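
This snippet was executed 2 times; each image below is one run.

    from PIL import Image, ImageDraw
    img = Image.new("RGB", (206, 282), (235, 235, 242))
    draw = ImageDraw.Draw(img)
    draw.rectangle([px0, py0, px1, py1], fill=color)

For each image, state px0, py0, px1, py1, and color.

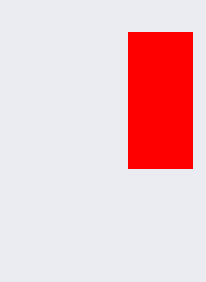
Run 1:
px0 = 128, py0 = 32, px1 = 192, py1 = 168, color = 'red'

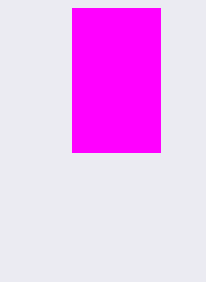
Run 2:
px0 = 72
py0 = 8
px1 = 160
py1 = 152
color = 'magenta'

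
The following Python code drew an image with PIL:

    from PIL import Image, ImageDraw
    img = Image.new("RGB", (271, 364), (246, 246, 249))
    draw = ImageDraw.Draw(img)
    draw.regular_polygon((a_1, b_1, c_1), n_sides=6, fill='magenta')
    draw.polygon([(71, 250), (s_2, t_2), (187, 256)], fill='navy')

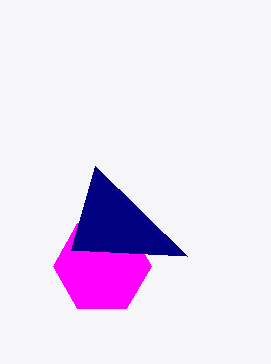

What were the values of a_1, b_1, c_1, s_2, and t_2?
a_1 = 102; b_1 = 266; c_1 = 49; s_2 = 95; t_2 = 166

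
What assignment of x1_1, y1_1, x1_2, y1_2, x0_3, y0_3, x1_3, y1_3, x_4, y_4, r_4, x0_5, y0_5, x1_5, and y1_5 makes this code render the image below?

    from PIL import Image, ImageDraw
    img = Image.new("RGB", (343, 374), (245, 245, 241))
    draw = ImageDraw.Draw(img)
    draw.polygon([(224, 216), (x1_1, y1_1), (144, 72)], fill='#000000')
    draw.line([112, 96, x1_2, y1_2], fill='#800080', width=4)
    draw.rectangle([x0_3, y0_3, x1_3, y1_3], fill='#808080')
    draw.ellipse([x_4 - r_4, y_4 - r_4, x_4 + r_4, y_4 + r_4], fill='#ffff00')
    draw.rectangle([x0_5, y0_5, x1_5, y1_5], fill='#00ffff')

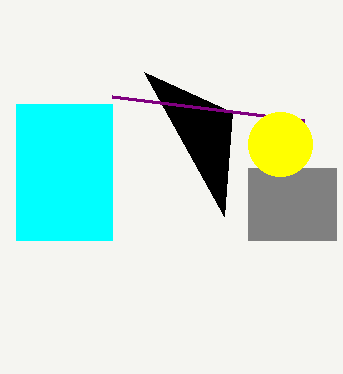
x1_1 = 232, y1_1 = 112, x1_2 = 304, y1_2 = 120, x0_3 = 248, y0_3 = 168, x1_3 = 336, y1_3 = 240, x_4 = 280, y_4 = 144, r_4 = 32, x0_5 = 16, y0_5 = 104, x1_5 = 112, y1_5 = 240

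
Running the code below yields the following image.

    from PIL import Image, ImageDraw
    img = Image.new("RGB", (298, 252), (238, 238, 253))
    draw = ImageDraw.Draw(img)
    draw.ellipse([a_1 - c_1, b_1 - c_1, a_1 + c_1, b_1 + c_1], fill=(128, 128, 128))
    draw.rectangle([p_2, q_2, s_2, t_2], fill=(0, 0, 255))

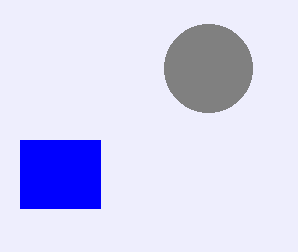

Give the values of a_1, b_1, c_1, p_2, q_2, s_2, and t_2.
a_1 = 208; b_1 = 68; c_1 = 44; p_2 = 20; q_2 = 140; s_2 = 100; t_2 = 208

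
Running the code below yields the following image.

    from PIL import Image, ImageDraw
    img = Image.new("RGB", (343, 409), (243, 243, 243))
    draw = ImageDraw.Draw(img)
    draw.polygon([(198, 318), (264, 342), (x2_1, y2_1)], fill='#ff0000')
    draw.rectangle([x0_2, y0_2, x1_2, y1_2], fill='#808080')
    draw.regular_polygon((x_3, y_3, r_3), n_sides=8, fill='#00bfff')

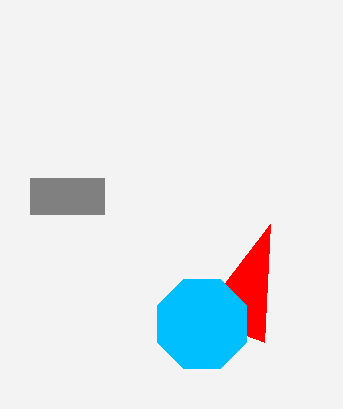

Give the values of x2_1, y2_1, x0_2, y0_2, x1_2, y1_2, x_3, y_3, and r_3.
x2_1 = 270, y2_1 = 224, x0_2 = 30, y0_2 = 178, x1_2 = 104, y1_2 = 214, x_3 = 202, y_3 = 324, r_3 = 48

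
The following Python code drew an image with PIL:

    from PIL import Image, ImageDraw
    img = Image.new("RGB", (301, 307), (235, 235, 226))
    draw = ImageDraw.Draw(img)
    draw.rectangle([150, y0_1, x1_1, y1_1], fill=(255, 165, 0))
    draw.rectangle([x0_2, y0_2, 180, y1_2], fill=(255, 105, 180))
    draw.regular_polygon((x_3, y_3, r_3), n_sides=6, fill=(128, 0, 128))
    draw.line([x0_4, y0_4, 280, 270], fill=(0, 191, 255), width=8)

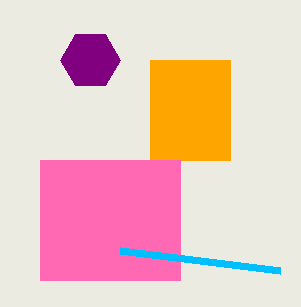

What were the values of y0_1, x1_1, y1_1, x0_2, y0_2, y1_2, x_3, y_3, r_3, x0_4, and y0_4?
y0_1 = 60, x1_1 = 230, y1_1 = 160, x0_2 = 40, y0_2 = 160, y1_2 = 280, x_3 = 90, y_3 = 60, r_3 = 30, x0_4 = 120, y0_4 = 250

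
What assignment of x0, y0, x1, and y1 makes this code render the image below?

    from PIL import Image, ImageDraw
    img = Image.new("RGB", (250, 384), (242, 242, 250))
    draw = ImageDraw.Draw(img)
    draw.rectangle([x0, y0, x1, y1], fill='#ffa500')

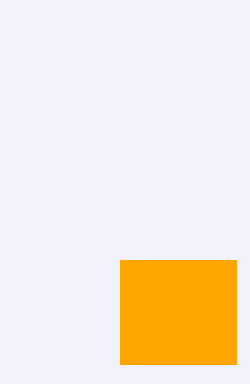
x0 = 120; y0 = 260; x1 = 236; y1 = 364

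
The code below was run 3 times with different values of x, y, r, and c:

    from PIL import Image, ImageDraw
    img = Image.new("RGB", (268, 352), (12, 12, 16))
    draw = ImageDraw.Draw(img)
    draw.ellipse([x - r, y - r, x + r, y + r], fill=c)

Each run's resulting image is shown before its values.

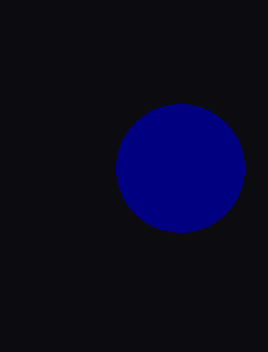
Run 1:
x = 180, y = 168, r = 64, c = 'navy'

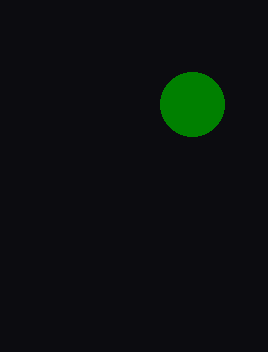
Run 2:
x = 192, y = 104, r = 32, c = 'green'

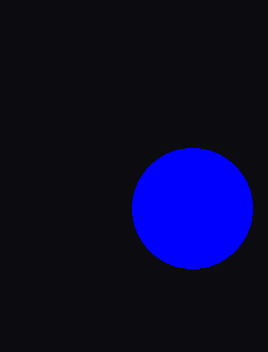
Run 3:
x = 192; y = 208; r = 60; c = 'blue'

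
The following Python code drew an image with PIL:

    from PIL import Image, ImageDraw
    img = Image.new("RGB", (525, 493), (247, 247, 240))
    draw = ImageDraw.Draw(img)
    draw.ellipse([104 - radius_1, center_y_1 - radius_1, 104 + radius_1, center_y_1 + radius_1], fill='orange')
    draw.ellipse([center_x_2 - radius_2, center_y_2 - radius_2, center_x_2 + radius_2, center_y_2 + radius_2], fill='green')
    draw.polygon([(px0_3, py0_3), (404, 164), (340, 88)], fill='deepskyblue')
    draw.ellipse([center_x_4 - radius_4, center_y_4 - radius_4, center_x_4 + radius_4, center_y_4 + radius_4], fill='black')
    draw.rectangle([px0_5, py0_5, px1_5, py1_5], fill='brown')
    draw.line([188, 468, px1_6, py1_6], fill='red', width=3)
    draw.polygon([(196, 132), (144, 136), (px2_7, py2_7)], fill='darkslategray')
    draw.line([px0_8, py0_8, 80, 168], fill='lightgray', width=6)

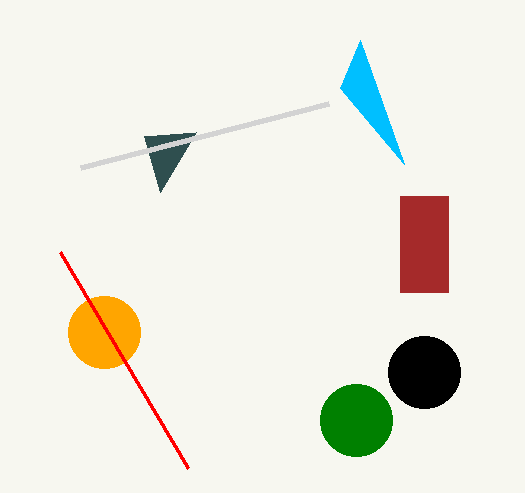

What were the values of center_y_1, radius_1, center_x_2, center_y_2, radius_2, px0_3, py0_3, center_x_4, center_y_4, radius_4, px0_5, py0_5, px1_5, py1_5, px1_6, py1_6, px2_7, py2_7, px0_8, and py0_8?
center_y_1 = 332
radius_1 = 36
center_x_2 = 356
center_y_2 = 420
radius_2 = 36
px0_3 = 360
py0_3 = 40
center_x_4 = 424
center_y_4 = 372
radius_4 = 36
px0_5 = 400
py0_5 = 196
px1_5 = 448
py1_5 = 292
px1_6 = 60
py1_6 = 252
px2_7 = 160
py2_7 = 192
px0_8 = 328
py0_8 = 104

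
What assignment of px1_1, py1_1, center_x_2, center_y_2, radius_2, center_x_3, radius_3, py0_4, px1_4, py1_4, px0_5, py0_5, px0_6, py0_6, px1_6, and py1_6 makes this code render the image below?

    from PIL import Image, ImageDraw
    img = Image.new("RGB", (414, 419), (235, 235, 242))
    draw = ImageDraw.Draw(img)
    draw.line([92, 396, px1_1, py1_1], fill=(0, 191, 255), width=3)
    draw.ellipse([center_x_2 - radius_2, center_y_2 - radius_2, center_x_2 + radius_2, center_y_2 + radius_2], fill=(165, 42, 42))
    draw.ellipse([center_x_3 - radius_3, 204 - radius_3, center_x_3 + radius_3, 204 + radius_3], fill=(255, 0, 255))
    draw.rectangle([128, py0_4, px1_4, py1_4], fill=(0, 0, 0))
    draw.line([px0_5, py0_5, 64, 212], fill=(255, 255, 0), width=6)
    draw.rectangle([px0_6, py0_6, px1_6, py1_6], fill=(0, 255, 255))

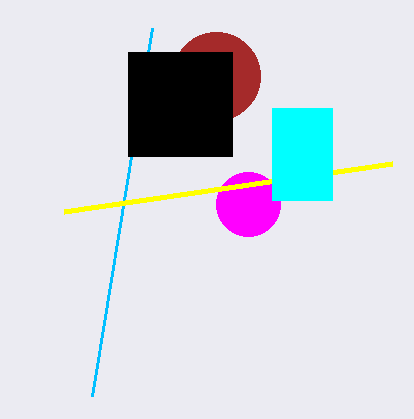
px1_1 = 152; py1_1 = 28; center_x_2 = 216; center_y_2 = 76; radius_2 = 44; center_x_3 = 248; radius_3 = 32; py0_4 = 52; px1_4 = 232; py1_4 = 156; px0_5 = 392; py0_5 = 164; px0_6 = 272; py0_6 = 108; px1_6 = 332; py1_6 = 200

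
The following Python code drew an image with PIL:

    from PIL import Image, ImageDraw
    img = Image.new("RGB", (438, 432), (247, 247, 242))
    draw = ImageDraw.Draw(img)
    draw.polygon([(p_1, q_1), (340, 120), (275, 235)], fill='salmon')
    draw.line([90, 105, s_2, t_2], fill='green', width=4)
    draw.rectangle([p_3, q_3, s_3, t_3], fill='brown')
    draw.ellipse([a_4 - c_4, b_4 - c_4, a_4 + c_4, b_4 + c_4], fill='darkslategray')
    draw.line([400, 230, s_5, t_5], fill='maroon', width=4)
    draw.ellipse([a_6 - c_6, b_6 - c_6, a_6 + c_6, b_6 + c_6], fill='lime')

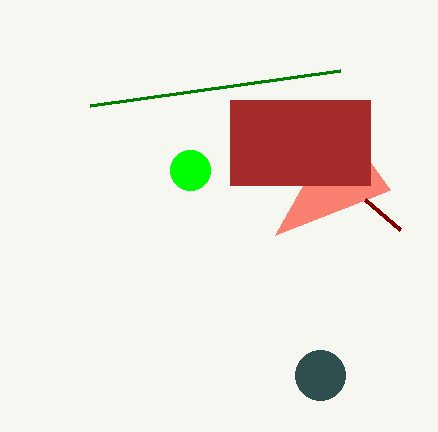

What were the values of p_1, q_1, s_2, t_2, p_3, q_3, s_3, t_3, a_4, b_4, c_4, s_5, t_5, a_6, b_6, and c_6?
p_1 = 390, q_1 = 190, s_2 = 340, t_2 = 70, p_3 = 230, q_3 = 100, s_3 = 370, t_3 = 185, a_4 = 320, b_4 = 375, c_4 = 25, s_5 = 365, t_5 = 200, a_6 = 190, b_6 = 170, c_6 = 20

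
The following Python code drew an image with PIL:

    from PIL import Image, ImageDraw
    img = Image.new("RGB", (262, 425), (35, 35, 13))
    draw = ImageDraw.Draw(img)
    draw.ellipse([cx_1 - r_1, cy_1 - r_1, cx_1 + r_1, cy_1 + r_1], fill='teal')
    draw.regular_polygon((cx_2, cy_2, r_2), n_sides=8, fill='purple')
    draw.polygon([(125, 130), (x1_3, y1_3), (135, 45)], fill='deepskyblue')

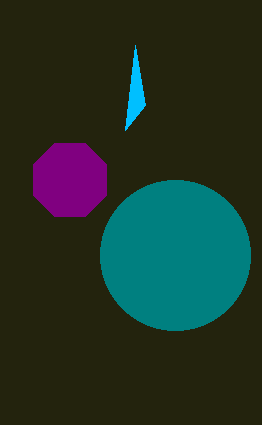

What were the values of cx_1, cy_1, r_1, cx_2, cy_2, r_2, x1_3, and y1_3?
cx_1 = 175
cy_1 = 255
r_1 = 75
cx_2 = 70
cy_2 = 180
r_2 = 40
x1_3 = 145
y1_3 = 105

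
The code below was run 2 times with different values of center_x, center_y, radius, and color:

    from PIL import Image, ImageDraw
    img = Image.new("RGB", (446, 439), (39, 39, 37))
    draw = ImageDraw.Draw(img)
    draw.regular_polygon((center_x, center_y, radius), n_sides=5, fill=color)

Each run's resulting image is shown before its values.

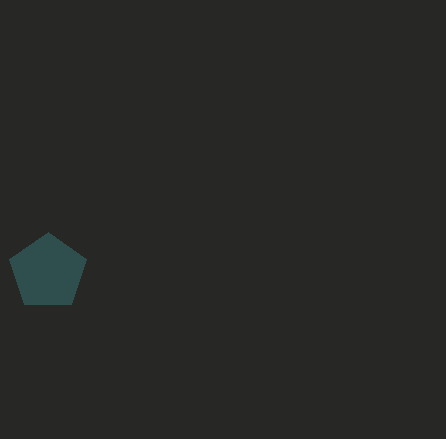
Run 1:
center_x = 48
center_y = 272
radius = 40
color = 'darkslategray'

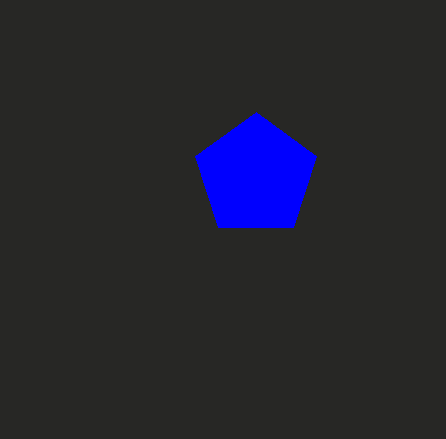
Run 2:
center_x = 256
center_y = 176
radius = 64
color = 'blue'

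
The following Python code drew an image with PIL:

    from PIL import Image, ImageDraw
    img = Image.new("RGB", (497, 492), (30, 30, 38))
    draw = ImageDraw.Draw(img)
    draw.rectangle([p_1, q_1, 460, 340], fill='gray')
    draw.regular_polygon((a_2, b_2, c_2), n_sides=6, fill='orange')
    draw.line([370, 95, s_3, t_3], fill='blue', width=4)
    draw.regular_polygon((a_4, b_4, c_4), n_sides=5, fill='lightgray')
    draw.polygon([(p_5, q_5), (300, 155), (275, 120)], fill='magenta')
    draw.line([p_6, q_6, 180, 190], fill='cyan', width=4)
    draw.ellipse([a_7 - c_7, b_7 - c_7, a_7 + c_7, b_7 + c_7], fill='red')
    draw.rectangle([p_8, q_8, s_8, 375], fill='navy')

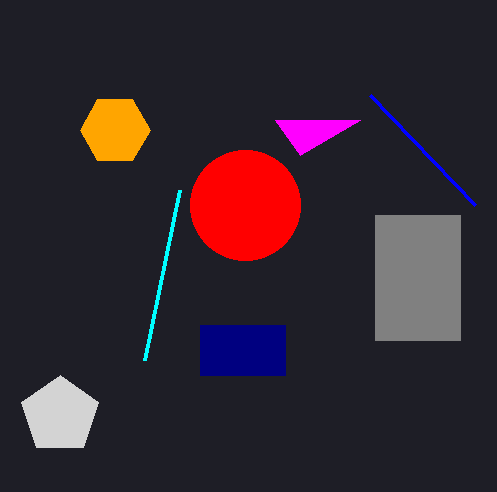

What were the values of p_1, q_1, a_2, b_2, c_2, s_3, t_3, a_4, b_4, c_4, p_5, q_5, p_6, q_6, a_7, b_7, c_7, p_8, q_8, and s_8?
p_1 = 375; q_1 = 215; a_2 = 115; b_2 = 130; c_2 = 35; s_3 = 475; t_3 = 205; a_4 = 60; b_4 = 415; c_4 = 40; p_5 = 360; q_5 = 120; p_6 = 145; q_6 = 360; a_7 = 245; b_7 = 205; c_7 = 55; p_8 = 200; q_8 = 325; s_8 = 285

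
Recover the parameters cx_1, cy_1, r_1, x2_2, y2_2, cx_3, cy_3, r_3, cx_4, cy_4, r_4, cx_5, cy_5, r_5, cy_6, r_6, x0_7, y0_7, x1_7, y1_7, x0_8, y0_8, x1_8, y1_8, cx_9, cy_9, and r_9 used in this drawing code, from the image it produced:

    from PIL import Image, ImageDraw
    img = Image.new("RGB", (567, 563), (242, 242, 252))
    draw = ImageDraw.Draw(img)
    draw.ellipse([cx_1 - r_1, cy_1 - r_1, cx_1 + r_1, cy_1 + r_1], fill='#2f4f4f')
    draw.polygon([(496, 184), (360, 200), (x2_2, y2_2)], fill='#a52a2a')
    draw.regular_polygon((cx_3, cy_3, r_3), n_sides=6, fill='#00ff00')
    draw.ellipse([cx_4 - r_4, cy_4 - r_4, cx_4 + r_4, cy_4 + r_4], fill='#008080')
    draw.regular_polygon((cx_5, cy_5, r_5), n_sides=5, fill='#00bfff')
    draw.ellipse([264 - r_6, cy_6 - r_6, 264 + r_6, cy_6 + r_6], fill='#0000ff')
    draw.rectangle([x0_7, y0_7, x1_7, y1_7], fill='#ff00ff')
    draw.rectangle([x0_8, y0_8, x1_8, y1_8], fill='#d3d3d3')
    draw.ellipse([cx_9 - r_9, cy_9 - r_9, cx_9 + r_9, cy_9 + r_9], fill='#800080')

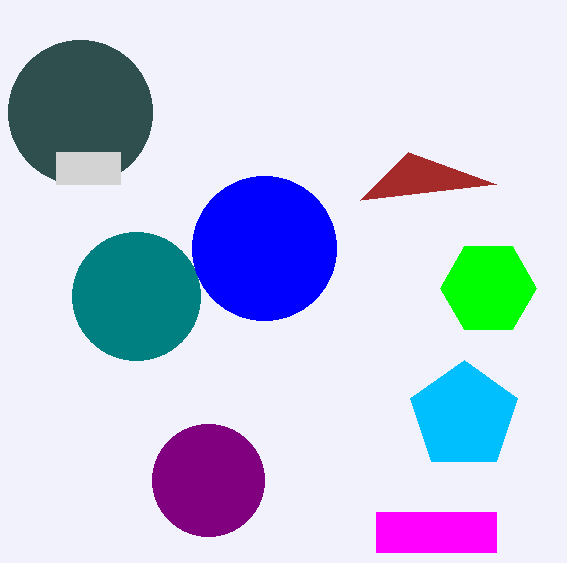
cx_1 = 80, cy_1 = 112, r_1 = 72, x2_2 = 408, y2_2 = 152, cx_3 = 488, cy_3 = 288, r_3 = 48, cx_4 = 136, cy_4 = 296, r_4 = 64, cx_5 = 464, cy_5 = 416, r_5 = 56, cy_6 = 248, r_6 = 72, x0_7 = 376, y0_7 = 512, x1_7 = 496, y1_7 = 552, x0_8 = 56, y0_8 = 152, x1_8 = 120, y1_8 = 184, cx_9 = 208, cy_9 = 480, r_9 = 56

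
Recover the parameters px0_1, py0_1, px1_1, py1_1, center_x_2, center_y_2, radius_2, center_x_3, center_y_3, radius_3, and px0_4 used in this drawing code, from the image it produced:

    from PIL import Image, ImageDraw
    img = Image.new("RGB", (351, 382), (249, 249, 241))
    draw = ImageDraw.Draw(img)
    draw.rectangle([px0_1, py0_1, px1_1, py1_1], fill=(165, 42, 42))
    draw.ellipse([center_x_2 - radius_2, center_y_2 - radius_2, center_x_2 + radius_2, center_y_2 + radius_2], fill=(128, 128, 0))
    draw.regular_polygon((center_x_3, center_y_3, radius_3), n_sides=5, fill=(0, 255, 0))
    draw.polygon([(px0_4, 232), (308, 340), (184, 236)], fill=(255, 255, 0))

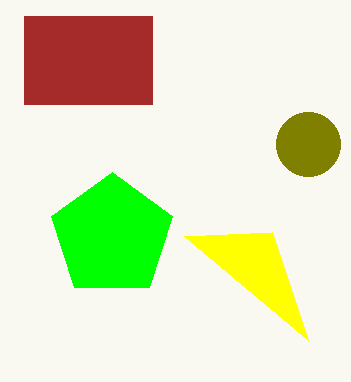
px0_1 = 24; py0_1 = 16; px1_1 = 152; py1_1 = 104; center_x_2 = 308; center_y_2 = 144; radius_2 = 32; center_x_3 = 112; center_y_3 = 236; radius_3 = 64; px0_4 = 272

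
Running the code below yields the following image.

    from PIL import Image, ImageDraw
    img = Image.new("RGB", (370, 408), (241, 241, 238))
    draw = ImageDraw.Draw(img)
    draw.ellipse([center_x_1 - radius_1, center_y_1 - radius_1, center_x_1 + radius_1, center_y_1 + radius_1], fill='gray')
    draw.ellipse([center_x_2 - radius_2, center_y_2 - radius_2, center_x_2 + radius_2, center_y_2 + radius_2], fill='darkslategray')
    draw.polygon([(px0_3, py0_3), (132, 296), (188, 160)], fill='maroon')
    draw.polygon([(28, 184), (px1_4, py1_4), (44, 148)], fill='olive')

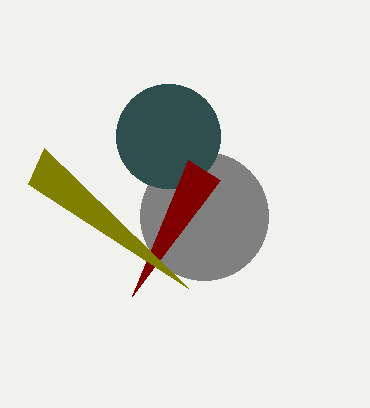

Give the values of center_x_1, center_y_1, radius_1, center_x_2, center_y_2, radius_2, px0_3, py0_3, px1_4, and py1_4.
center_x_1 = 204; center_y_1 = 216; radius_1 = 64; center_x_2 = 168; center_y_2 = 136; radius_2 = 52; px0_3 = 220; py0_3 = 180; px1_4 = 188; py1_4 = 288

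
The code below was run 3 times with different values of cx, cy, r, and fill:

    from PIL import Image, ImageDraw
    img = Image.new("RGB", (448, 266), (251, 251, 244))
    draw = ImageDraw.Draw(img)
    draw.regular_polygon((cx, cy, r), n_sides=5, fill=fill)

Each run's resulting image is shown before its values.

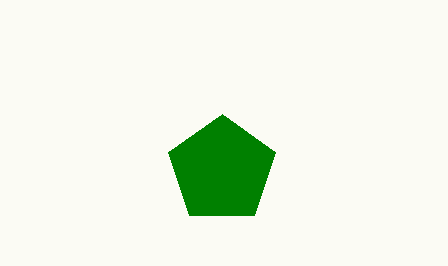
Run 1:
cx = 222
cy = 170
r = 56
fill = 'green'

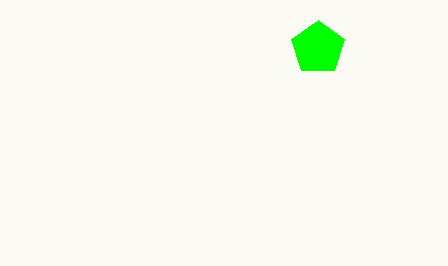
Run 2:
cx = 318, cy = 48, r = 28, fill = 'lime'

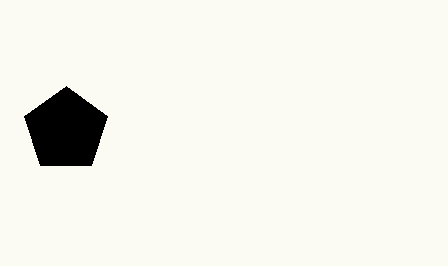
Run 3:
cx = 66
cy = 130
r = 44
fill = 'black'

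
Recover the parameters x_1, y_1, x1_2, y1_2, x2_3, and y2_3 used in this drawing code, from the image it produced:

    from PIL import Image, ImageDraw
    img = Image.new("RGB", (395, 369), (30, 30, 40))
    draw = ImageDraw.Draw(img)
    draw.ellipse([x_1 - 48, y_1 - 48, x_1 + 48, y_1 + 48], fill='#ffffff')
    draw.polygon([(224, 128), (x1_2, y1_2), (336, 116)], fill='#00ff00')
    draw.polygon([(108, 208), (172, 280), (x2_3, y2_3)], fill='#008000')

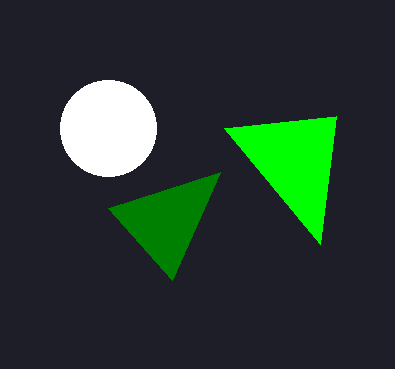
x_1 = 108; y_1 = 128; x1_2 = 320; y1_2 = 244; x2_3 = 220; y2_3 = 172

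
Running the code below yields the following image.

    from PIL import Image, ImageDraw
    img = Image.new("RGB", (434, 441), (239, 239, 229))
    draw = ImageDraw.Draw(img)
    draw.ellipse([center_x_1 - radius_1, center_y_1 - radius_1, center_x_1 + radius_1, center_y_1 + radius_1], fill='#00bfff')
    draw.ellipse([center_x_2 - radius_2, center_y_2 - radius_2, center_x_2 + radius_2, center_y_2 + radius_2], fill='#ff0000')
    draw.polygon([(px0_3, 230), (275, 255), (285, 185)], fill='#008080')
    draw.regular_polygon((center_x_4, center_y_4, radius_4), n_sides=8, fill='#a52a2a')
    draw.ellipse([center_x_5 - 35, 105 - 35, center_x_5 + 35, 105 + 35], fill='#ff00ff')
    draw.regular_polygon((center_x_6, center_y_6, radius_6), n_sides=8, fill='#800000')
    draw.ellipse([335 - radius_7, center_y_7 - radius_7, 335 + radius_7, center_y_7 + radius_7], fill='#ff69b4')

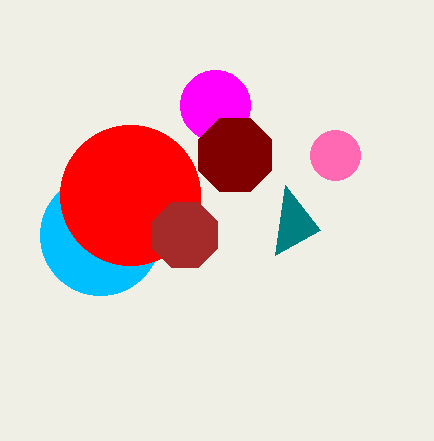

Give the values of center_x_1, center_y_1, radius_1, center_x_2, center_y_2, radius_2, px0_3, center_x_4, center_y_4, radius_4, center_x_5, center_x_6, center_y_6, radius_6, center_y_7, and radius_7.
center_x_1 = 100, center_y_1 = 235, radius_1 = 60, center_x_2 = 130, center_y_2 = 195, radius_2 = 70, px0_3 = 320, center_x_4 = 185, center_y_4 = 235, radius_4 = 35, center_x_5 = 215, center_x_6 = 235, center_y_6 = 155, radius_6 = 40, center_y_7 = 155, radius_7 = 25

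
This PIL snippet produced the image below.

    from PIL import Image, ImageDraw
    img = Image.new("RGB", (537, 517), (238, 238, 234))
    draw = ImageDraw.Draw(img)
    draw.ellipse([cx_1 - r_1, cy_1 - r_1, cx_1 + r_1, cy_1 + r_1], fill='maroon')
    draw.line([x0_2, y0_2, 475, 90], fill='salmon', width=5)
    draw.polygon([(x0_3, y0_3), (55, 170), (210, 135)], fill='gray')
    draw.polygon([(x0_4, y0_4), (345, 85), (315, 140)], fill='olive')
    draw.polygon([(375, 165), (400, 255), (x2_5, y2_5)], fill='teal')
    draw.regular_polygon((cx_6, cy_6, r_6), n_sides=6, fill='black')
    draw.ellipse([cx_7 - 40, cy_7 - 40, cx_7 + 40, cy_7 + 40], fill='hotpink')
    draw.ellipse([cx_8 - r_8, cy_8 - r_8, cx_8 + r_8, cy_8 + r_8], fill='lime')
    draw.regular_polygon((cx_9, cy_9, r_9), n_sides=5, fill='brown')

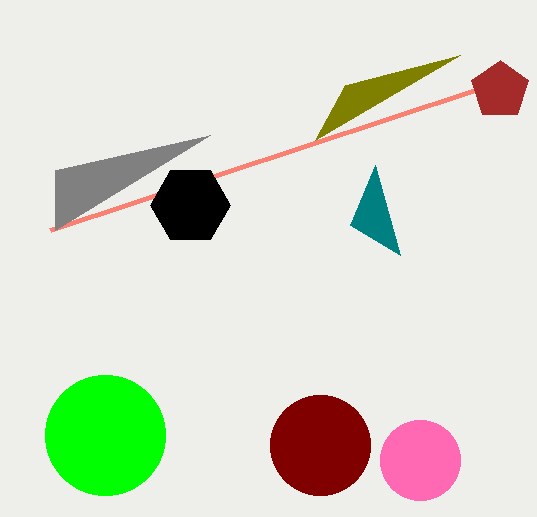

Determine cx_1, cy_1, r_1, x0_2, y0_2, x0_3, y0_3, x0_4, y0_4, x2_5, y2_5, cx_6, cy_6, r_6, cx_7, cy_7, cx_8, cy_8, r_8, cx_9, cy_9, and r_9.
cx_1 = 320, cy_1 = 445, r_1 = 50, x0_2 = 50, y0_2 = 230, x0_3 = 55, y0_3 = 230, x0_4 = 460, y0_4 = 55, x2_5 = 350, y2_5 = 225, cx_6 = 190, cy_6 = 205, r_6 = 40, cx_7 = 420, cy_7 = 460, cx_8 = 105, cy_8 = 435, r_8 = 60, cx_9 = 500, cy_9 = 90, r_9 = 30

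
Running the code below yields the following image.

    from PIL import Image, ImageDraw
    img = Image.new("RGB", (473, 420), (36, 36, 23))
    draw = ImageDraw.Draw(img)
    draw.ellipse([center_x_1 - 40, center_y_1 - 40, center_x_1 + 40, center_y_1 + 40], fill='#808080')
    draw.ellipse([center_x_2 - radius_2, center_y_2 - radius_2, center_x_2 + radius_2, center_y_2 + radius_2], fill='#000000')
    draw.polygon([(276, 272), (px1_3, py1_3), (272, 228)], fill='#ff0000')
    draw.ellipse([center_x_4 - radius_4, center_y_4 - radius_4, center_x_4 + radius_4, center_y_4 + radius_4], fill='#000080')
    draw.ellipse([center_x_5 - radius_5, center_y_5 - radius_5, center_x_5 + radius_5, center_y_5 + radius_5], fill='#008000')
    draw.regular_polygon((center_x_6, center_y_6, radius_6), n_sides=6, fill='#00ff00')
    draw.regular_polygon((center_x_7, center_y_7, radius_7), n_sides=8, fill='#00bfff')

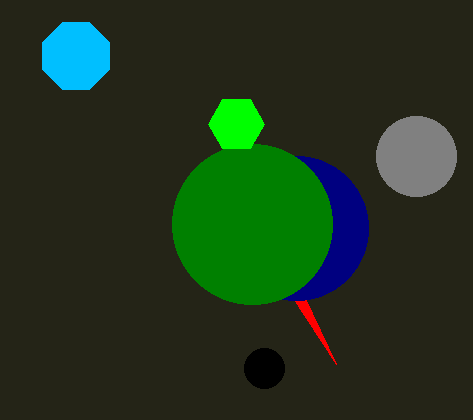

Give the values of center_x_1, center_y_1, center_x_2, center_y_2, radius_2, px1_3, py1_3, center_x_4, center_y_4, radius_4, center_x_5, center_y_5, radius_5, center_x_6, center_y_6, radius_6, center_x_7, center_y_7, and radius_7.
center_x_1 = 416; center_y_1 = 156; center_x_2 = 264; center_y_2 = 368; radius_2 = 20; px1_3 = 336; py1_3 = 364; center_x_4 = 296; center_y_4 = 228; radius_4 = 72; center_x_5 = 252; center_y_5 = 224; radius_5 = 80; center_x_6 = 236; center_y_6 = 124; radius_6 = 28; center_x_7 = 76; center_y_7 = 56; radius_7 = 36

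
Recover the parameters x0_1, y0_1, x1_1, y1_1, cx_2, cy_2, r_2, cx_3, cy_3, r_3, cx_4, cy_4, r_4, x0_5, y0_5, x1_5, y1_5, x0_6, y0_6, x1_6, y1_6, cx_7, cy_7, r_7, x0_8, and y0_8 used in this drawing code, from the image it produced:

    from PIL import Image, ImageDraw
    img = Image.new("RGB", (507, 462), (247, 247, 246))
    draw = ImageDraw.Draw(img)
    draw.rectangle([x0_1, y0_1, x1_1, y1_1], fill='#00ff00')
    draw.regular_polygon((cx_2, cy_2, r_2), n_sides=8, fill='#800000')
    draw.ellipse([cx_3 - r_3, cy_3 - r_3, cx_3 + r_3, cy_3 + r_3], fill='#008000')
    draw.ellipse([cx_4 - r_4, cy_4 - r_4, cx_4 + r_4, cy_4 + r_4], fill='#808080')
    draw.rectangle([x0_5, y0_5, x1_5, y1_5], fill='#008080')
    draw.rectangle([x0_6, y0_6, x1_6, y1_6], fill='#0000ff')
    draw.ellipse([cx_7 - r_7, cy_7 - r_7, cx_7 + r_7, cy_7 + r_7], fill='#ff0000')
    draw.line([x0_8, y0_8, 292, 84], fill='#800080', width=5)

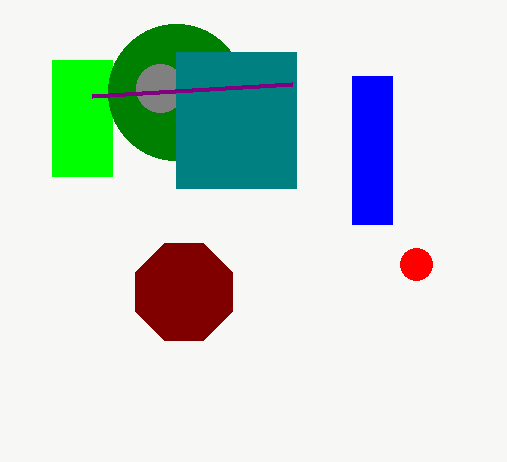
x0_1 = 52, y0_1 = 60, x1_1 = 112, y1_1 = 176, cx_2 = 184, cy_2 = 292, r_2 = 52, cx_3 = 176, cy_3 = 92, r_3 = 68, cx_4 = 160, cy_4 = 88, r_4 = 24, x0_5 = 176, y0_5 = 52, x1_5 = 296, y1_5 = 188, x0_6 = 352, y0_6 = 76, x1_6 = 392, y1_6 = 224, cx_7 = 416, cy_7 = 264, r_7 = 16, x0_8 = 92, y0_8 = 96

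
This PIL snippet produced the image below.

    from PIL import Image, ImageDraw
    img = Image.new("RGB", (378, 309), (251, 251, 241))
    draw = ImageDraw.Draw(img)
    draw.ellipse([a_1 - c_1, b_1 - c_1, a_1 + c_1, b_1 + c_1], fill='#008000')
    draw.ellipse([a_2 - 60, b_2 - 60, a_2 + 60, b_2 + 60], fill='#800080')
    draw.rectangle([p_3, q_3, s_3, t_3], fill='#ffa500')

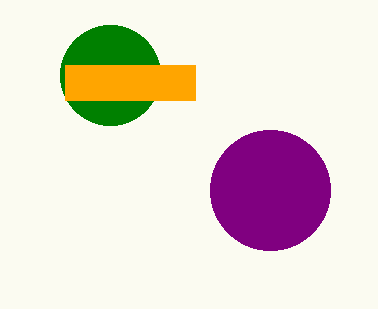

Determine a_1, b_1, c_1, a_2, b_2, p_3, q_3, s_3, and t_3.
a_1 = 110; b_1 = 75; c_1 = 50; a_2 = 270; b_2 = 190; p_3 = 65; q_3 = 65; s_3 = 195; t_3 = 100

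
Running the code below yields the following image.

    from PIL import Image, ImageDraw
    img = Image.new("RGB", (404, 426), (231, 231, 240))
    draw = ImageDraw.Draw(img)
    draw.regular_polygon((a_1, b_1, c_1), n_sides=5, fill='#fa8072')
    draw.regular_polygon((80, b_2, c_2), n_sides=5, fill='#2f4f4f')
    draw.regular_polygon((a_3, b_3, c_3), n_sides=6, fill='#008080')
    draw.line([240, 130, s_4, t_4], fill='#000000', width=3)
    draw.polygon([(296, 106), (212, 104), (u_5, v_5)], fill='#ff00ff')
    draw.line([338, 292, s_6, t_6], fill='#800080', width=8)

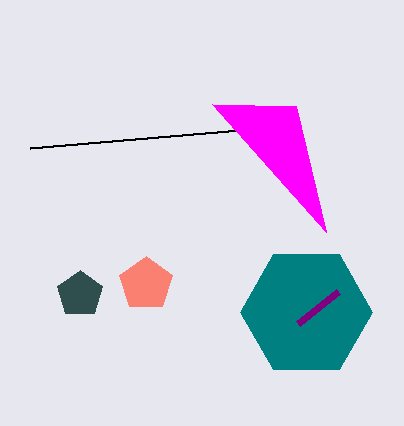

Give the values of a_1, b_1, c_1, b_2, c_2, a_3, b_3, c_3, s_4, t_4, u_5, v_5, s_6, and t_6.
a_1 = 146; b_1 = 284; c_1 = 28; b_2 = 294; c_2 = 24; a_3 = 306; b_3 = 312; c_3 = 66; s_4 = 30; t_4 = 148; u_5 = 326; v_5 = 232; s_6 = 298; t_6 = 324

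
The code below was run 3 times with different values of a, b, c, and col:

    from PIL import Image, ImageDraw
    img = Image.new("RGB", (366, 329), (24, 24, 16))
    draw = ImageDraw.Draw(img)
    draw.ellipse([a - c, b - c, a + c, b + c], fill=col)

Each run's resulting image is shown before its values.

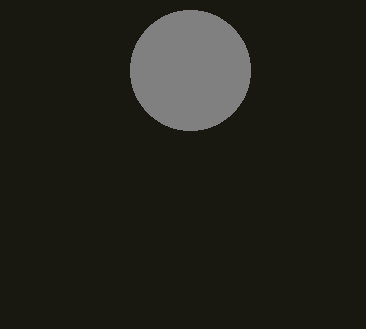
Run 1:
a = 190; b = 70; c = 60; col = 'gray'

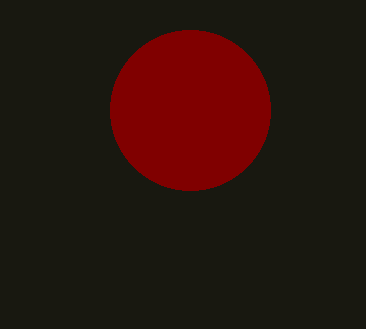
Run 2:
a = 190; b = 110; c = 80; col = 'maroon'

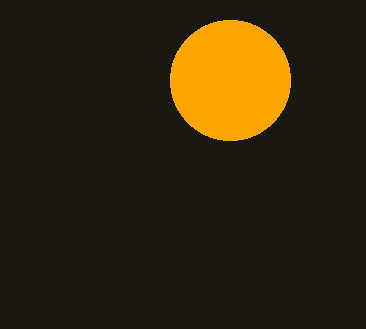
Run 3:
a = 230, b = 80, c = 60, col = 'orange'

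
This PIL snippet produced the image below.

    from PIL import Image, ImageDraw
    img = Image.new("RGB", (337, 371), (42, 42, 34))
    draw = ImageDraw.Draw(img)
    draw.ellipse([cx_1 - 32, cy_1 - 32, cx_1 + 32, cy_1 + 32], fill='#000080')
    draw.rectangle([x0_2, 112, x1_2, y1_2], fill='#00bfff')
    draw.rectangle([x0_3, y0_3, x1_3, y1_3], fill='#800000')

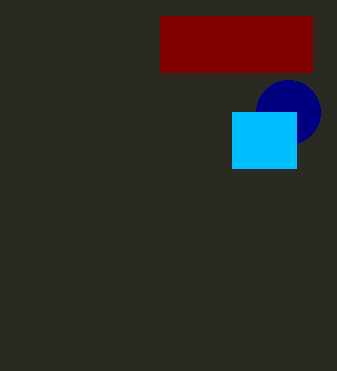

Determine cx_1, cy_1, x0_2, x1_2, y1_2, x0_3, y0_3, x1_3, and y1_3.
cx_1 = 288; cy_1 = 112; x0_2 = 232; x1_2 = 296; y1_2 = 168; x0_3 = 160; y0_3 = 16; x1_3 = 312; y1_3 = 72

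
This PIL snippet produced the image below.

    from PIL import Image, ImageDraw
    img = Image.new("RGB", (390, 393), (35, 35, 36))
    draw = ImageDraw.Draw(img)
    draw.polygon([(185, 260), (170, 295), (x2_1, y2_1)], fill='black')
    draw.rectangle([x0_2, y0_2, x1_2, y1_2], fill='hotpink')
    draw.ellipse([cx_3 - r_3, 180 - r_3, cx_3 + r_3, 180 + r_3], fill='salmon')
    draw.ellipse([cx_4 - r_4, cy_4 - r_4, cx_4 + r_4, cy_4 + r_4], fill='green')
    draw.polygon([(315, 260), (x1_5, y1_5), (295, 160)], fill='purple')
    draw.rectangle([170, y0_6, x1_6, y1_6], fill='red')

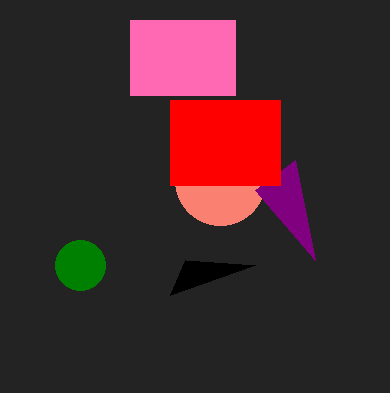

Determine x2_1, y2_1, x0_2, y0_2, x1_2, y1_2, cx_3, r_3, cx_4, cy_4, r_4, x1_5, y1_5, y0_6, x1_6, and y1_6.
x2_1 = 255; y2_1 = 265; x0_2 = 130; y0_2 = 20; x1_2 = 235; y1_2 = 95; cx_3 = 220; r_3 = 45; cx_4 = 80; cy_4 = 265; r_4 = 25; x1_5 = 255; y1_5 = 190; y0_6 = 100; x1_6 = 280; y1_6 = 185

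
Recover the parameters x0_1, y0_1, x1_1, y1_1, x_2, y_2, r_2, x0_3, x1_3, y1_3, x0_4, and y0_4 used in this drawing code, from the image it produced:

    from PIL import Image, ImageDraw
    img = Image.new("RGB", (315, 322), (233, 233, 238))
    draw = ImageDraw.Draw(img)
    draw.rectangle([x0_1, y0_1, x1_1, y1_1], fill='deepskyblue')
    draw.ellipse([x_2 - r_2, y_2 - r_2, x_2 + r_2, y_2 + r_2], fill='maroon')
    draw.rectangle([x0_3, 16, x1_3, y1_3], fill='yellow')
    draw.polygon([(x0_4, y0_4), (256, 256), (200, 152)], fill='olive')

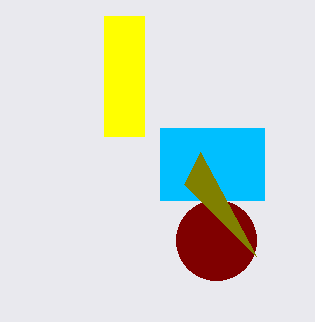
x0_1 = 160; y0_1 = 128; x1_1 = 264; y1_1 = 200; x_2 = 216; y_2 = 240; r_2 = 40; x0_3 = 104; x1_3 = 144; y1_3 = 136; x0_4 = 184; y0_4 = 184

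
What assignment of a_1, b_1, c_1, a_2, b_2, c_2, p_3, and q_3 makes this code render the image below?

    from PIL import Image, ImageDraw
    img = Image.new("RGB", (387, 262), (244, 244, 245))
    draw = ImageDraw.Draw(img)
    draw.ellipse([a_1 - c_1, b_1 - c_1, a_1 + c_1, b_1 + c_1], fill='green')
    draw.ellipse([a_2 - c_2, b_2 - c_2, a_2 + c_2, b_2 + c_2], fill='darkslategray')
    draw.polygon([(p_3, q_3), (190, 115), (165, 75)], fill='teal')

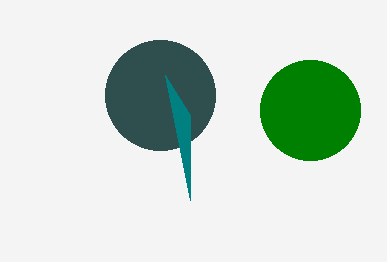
a_1 = 310, b_1 = 110, c_1 = 50, a_2 = 160, b_2 = 95, c_2 = 55, p_3 = 190, q_3 = 200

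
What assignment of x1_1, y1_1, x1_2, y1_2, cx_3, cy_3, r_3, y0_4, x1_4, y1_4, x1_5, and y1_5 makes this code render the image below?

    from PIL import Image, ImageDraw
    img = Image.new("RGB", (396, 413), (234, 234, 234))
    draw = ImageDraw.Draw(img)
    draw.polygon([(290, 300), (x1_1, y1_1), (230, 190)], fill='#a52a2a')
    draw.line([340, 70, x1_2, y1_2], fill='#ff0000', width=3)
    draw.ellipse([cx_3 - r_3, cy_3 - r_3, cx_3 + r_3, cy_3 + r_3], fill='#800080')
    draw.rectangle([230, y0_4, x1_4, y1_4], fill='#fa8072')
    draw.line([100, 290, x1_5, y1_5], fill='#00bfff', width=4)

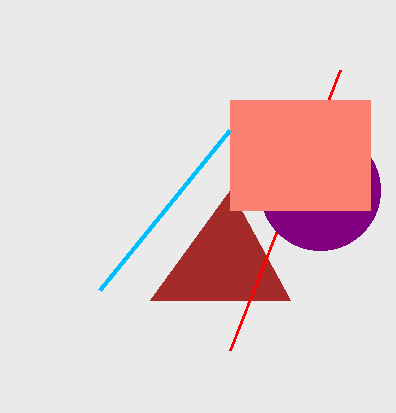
x1_1 = 150, y1_1 = 300, x1_2 = 230, y1_2 = 350, cx_3 = 320, cy_3 = 190, r_3 = 60, y0_4 = 100, x1_4 = 370, y1_4 = 210, x1_5 = 230, y1_5 = 130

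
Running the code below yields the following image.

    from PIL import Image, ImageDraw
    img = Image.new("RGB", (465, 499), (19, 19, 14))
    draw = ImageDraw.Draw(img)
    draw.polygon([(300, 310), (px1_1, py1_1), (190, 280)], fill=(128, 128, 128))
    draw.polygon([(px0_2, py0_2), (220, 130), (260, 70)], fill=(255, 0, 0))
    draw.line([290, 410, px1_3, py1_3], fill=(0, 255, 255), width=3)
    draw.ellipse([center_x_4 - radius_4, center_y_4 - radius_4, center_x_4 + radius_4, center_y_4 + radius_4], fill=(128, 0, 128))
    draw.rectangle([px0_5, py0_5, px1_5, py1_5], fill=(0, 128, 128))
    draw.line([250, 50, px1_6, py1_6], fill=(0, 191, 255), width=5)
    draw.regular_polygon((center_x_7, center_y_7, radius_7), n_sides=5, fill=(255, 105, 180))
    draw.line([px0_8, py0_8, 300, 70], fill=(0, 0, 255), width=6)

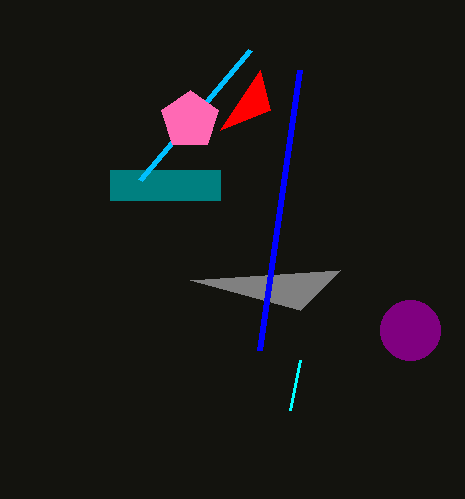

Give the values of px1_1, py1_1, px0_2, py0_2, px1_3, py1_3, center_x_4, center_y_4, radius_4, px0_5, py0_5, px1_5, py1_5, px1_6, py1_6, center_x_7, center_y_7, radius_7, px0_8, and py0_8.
px1_1 = 340, py1_1 = 270, px0_2 = 270, py0_2 = 110, px1_3 = 300, py1_3 = 360, center_x_4 = 410, center_y_4 = 330, radius_4 = 30, px0_5 = 110, py0_5 = 170, px1_5 = 220, py1_5 = 200, px1_6 = 140, py1_6 = 180, center_x_7 = 190, center_y_7 = 120, radius_7 = 30, px0_8 = 260, py0_8 = 350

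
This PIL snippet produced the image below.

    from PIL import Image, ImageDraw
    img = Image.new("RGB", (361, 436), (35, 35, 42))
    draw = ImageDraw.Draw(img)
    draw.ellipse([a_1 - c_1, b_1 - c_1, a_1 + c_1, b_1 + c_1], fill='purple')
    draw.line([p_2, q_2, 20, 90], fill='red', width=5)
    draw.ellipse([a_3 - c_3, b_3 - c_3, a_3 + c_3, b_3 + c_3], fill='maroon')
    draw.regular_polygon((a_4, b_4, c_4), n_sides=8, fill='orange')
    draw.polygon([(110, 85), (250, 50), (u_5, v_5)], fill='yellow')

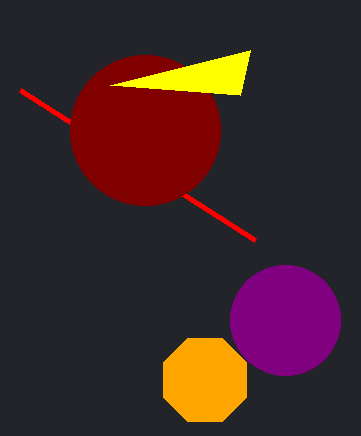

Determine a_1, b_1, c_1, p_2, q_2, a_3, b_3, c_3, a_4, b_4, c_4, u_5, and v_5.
a_1 = 285, b_1 = 320, c_1 = 55, p_2 = 255, q_2 = 240, a_3 = 145, b_3 = 130, c_3 = 75, a_4 = 205, b_4 = 380, c_4 = 45, u_5 = 240, v_5 = 95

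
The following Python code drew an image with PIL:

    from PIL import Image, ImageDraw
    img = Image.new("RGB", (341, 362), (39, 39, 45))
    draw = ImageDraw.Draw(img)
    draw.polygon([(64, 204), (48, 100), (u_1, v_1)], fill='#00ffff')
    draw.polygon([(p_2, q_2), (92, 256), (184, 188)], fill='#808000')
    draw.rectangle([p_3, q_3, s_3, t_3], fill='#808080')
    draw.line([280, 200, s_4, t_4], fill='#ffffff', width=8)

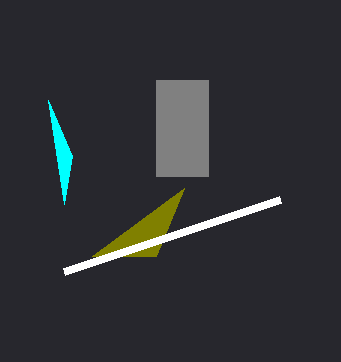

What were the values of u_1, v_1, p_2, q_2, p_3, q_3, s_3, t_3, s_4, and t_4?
u_1 = 72
v_1 = 156
p_2 = 156
q_2 = 256
p_3 = 156
q_3 = 80
s_3 = 208
t_3 = 176
s_4 = 64
t_4 = 272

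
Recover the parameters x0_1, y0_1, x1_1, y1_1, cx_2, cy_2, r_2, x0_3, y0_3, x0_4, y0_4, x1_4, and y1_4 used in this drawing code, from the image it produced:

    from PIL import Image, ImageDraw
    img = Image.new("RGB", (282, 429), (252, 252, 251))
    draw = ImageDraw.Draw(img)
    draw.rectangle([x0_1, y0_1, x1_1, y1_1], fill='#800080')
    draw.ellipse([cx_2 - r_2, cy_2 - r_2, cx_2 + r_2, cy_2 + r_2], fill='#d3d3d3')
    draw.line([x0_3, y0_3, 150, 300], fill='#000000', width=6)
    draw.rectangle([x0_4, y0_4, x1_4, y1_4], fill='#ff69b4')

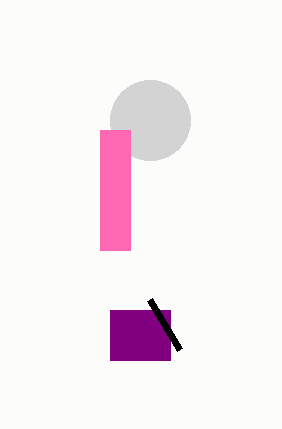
x0_1 = 110
y0_1 = 310
x1_1 = 170
y1_1 = 360
cx_2 = 150
cy_2 = 120
r_2 = 40
x0_3 = 180
y0_3 = 350
x0_4 = 100
y0_4 = 130
x1_4 = 130
y1_4 = 250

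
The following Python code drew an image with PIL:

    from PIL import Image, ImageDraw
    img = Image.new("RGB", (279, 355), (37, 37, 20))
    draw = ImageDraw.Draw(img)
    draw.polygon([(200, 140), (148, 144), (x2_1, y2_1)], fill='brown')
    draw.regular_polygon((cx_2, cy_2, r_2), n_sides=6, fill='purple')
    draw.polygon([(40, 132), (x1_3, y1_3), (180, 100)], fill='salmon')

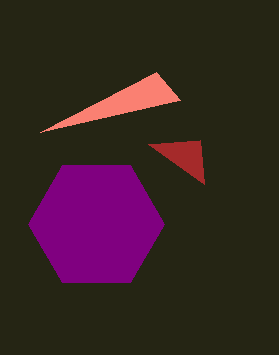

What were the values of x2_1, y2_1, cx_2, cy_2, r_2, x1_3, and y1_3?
x2_1 = 204, y2_1 = 184, cx_2 = 96, cy_2 = 224, r_2 = 68, x1_3 = 156, y1_3 = 72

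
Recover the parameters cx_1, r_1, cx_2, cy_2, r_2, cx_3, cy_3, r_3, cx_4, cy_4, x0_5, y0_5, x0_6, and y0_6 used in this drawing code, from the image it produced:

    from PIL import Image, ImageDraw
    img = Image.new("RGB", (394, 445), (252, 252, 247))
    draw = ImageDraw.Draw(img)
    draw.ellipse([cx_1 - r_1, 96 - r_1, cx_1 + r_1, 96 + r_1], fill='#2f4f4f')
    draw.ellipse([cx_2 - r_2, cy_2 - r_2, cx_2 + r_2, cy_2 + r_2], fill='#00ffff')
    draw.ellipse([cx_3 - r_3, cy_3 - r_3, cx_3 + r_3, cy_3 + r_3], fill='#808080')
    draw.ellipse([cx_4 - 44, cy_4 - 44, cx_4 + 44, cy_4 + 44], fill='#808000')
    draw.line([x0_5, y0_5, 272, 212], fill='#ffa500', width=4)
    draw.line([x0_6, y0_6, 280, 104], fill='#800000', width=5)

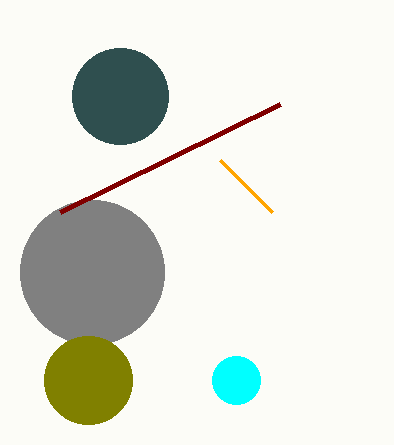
cx_1 = 120; r_1 = 48; cx_2 = 236; cy_2 = 380; r_2 = 24; cx_3 = 92; cy_3 = 272; r_3 = 72; cx_4 = 88; cy_4 = 380; x0_5 = 220; y0_5 = 160; x0_6 = 60; y0_6 = 212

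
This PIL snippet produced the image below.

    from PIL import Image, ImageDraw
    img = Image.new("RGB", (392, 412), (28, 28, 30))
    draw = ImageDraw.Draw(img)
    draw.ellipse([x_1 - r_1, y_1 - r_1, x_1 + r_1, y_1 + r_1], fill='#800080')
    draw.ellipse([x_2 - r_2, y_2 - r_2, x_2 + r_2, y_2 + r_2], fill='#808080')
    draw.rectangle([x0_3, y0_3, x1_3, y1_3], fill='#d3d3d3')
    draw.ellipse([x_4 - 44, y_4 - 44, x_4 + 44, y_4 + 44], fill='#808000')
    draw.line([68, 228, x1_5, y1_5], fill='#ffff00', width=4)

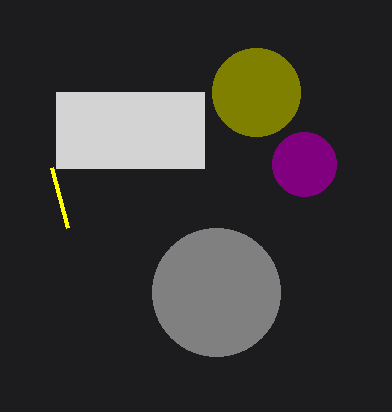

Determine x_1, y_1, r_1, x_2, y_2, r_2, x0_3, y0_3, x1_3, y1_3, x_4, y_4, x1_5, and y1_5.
x_1 = 304, y_1 = 164, r_1 = 32, x_2 = 216, y_2 = 292, r_2 = 64, x0_3 = 56, y0_3 = 92, x1_3 = 204, y1_3 = 168, x_4 = 256, y_4 = 92, x1_5 = 52, y1_5 = 168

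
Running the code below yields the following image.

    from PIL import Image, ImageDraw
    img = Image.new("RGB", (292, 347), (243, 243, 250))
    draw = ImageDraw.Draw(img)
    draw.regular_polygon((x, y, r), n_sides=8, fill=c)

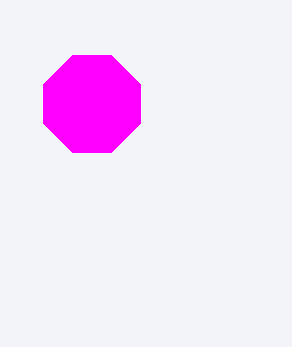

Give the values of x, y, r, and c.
x = 92, y = 104, r = 52, c = 'magenta'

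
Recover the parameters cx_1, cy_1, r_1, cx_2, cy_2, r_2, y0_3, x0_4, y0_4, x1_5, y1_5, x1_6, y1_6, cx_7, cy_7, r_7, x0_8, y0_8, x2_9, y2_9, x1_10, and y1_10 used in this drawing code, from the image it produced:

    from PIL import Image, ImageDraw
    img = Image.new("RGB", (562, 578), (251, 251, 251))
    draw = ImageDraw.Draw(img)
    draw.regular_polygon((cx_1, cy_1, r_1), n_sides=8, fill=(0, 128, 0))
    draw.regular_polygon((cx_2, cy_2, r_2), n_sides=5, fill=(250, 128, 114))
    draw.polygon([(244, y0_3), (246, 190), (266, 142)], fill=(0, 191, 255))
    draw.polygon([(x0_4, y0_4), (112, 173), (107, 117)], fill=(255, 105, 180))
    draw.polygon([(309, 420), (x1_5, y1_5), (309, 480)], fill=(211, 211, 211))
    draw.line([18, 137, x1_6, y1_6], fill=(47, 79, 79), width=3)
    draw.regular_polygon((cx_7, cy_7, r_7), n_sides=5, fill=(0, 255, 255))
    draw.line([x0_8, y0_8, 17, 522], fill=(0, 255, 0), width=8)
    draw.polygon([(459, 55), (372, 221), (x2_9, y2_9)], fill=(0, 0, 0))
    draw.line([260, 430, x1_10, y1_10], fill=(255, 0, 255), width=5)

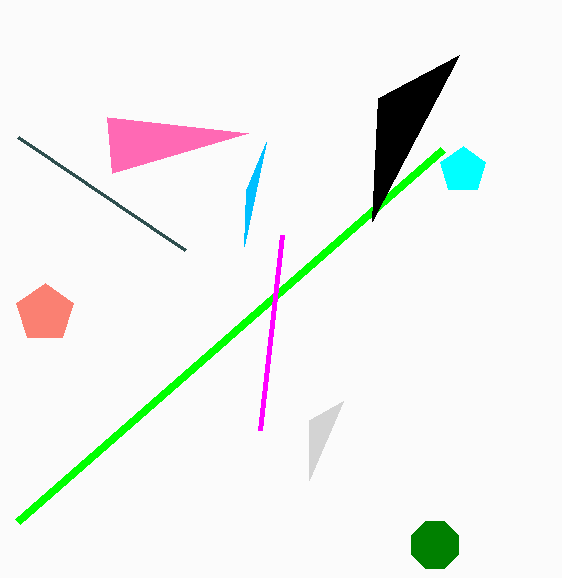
cx_1 = 435, cy_1 = 545, r_1 = 25, cx_2 = 45, cy_2 = 313, r_2 = 30, y0_3 = 246, x0_4 = 248, y0_4 = 133, x1_5 = 343, y1_5 = 401, x1_6 = 185, y1_6 = 250, cx_7 = 463, cy_7 = 170, r_7 = 24, x0_8 = 442, y0_8 = 150, x2_9 = 378, y2_9 = 98, x1_10 = 282, y1_10 = 235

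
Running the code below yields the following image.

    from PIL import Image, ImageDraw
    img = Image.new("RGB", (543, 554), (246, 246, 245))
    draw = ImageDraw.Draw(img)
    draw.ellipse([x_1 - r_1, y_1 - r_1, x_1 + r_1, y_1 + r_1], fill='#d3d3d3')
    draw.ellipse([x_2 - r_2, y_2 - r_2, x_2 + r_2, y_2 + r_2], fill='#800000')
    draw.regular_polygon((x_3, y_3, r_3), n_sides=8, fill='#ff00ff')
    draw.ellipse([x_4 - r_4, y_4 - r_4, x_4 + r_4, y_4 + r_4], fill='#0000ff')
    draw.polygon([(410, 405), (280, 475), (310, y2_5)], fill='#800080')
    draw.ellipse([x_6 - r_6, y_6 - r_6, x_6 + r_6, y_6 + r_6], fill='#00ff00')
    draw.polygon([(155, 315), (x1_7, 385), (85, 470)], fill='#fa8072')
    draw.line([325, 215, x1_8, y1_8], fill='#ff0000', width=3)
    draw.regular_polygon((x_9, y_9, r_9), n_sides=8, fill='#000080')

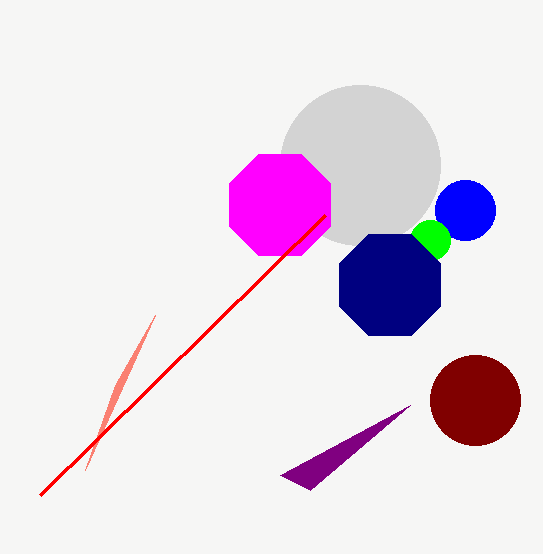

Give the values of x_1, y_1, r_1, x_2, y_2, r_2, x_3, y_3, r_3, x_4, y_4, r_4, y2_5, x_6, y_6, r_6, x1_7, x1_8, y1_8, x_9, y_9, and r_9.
x_1 = 360; y_1 = 165; r_1 = 80; x_2 = 475; y_2 = 400; r_2 = 45; x_3 = 280; y_3 = 205; r_3 = 55; x_4 = 465; y_4 = 210; r_4 = 30; y2_5 = 490; x_6 = 430; y_6 = 240; r_6 = 20; x1_7 = 115; x1_8 = 40; y1_8 = 495; x_9 = 390; y_9 = 285; r_9 = 55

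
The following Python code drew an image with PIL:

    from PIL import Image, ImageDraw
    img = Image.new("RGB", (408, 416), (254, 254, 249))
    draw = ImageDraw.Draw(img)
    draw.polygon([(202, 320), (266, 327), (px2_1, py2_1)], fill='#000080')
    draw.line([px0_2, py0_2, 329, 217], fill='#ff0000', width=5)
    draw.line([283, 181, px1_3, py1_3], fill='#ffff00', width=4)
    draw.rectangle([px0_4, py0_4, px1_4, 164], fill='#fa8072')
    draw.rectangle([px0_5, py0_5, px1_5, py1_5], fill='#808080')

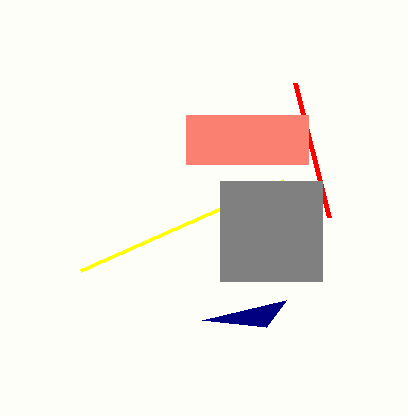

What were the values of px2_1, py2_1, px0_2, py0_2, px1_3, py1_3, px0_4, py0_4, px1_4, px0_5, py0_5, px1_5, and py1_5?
px2_1 = 286
py2_1 = 300
px0_2 = 295
py0_2 = 83
px1_3 = 80
py1_3 = 271
px0_4 = 186
py0_4 = 115
px1_4 = 308
px0_5 = 220
py0_5 = 181
px1_5 = 322
py1_5 = 281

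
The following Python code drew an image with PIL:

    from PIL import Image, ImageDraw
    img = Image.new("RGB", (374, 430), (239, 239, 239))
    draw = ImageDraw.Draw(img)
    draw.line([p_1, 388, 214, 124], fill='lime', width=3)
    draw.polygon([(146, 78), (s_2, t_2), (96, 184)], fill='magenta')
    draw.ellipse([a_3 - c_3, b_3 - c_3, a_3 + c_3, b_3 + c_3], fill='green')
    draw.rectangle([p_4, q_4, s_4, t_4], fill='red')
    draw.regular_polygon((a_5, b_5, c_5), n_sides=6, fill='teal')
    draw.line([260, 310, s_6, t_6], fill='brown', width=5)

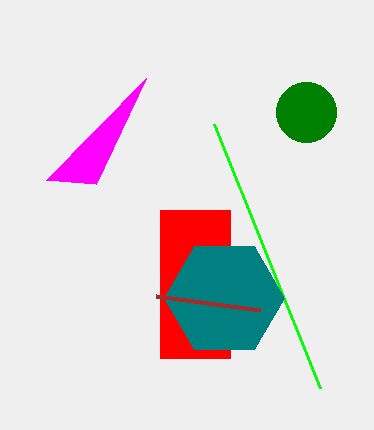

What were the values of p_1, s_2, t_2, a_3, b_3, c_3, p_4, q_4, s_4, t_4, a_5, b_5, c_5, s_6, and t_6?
p_1 = 320
s_2 = 46
t_2 = 180
a_3 = 306
b_3 = 112
c_3 = 30
p_4 = 160
q_4 = 210
s_4 = 230
t_4 = 358
a_5 = 224
b_5 = 298
c_5 = 60
s_6 = 156
t_6 = 296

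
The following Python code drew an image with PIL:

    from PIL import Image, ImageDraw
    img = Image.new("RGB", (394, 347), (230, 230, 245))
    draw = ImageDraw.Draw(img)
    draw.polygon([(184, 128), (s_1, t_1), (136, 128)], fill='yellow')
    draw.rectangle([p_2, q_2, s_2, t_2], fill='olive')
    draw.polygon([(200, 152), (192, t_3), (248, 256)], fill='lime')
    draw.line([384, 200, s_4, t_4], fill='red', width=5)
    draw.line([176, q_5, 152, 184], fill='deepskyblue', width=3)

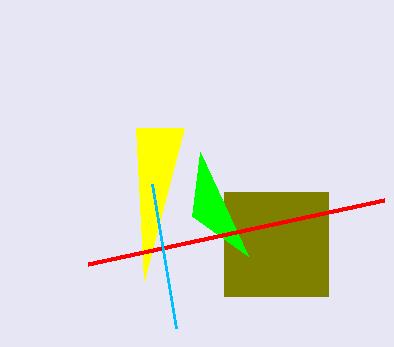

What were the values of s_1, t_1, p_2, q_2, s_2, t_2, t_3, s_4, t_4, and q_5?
s_1 = 144
t_1 = 280
p_2 = 224
q_2 = 192
s_2 = 328
t_2 = 296
t_3 = 216
s_4 = 88
t_4 = 264
q_5 = 328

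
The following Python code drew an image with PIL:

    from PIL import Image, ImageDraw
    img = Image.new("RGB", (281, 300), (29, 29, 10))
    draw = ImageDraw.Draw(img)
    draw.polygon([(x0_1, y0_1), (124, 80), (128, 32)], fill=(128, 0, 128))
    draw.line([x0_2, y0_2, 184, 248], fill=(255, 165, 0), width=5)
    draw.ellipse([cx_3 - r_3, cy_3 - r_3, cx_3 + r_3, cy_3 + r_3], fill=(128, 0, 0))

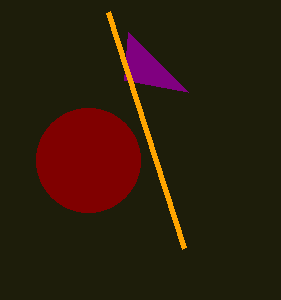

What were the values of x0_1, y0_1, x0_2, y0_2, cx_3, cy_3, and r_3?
x0_1 = 188
y0_1 = 92
x0_2 = 108
y0_2 = 12
cx_3 = 88
cy_3 = 160
r_3 = 52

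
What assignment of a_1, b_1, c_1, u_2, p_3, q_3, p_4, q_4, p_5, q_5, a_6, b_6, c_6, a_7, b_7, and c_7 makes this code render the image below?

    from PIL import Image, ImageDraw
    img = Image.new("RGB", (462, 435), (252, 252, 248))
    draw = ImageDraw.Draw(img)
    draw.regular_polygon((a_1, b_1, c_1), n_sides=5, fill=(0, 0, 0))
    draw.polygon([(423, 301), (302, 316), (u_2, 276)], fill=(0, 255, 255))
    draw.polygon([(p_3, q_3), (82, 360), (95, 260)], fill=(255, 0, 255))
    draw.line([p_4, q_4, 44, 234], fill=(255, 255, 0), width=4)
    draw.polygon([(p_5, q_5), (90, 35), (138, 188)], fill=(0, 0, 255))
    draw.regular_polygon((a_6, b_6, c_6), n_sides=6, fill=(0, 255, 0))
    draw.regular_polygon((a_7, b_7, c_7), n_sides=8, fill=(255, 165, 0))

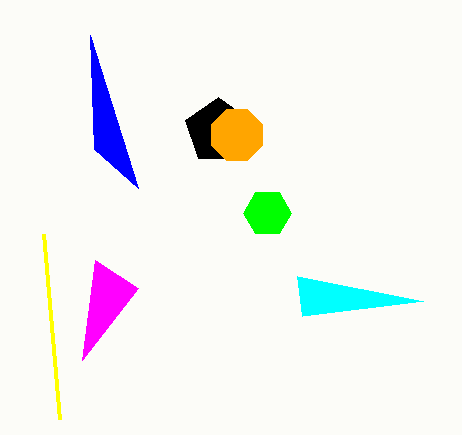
a_1 = 218; b_1 = 131; c_1 = 34; u_2 = 297; p_3 = 138; q_3 = 288; p_4 = 60; q_4 = 419; p_5 = 94; q_5 = 149; a_6 = 267; b_6 = 213; c_6 = 24; a_7 = 237; b_7 = 135; c_7 = 28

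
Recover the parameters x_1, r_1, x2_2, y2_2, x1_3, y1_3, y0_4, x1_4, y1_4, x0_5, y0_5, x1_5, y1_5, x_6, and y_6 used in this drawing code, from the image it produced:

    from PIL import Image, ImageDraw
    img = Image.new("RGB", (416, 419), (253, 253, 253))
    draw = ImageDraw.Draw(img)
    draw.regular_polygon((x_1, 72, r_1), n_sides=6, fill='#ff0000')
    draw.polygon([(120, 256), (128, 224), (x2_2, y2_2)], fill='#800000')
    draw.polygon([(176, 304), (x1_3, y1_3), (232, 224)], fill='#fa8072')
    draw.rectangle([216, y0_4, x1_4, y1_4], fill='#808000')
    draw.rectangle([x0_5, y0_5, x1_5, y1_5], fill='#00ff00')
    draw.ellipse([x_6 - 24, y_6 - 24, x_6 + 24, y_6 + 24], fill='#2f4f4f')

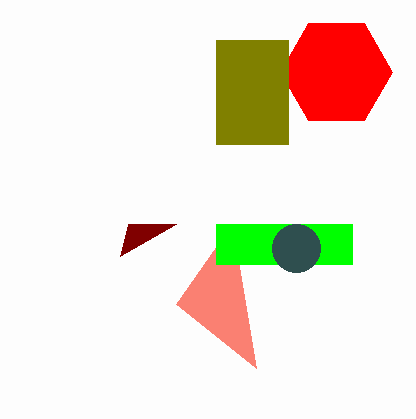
x_1 = 336
r_1 = 56
x2_2 = 176
y2_2 = 224
x1_3 = 256
y1_3 = 368
y0_4 = 40
x1_4 = 288
y1_4 = 144
x0_5 = 216
y0_5 = 224
x1_5 = 352
y1_5 = 264
x_6 = 296
y_6 = 248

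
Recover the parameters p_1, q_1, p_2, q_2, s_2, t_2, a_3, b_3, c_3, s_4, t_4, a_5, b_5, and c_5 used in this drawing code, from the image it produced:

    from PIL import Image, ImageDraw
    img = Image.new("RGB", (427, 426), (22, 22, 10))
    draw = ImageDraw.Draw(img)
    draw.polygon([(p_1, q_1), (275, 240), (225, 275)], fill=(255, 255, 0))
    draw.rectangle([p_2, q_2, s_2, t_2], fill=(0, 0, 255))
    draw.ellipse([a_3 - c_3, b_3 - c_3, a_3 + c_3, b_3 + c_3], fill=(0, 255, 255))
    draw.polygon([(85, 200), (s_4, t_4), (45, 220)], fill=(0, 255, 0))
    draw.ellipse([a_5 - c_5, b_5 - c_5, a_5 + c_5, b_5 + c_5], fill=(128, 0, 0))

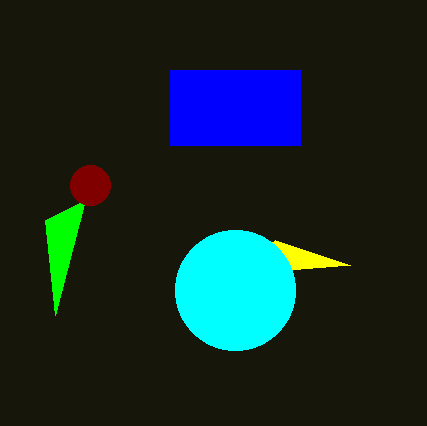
p_1 = 350
q_1 = 265
p_2 = 170
q_2 = 70
s_2 = 300
t_2 = 145
a_3 = 235
b_3 = 290
c_3 = 60
s_4 = 55
t_4 = 315
a_5 = 90
b_5 = 185
c_5 = 20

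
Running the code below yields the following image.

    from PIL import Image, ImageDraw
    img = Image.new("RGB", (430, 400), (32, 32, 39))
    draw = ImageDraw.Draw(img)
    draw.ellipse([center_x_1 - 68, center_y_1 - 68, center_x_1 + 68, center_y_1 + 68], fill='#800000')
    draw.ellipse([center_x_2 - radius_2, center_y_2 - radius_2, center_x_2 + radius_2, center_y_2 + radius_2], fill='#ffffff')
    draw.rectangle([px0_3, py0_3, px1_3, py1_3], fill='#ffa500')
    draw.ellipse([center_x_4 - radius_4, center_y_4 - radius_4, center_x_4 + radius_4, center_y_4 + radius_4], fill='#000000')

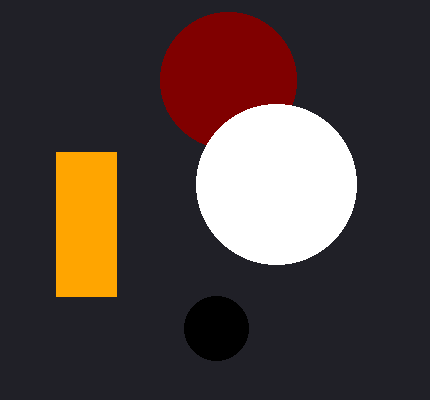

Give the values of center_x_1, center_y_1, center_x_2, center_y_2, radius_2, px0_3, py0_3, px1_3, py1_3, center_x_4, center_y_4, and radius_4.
center_x_1 = 228
center_y_1 = 80
center_x_2 = 276
center_y_2 = 184
radius_2 = 80
px0_3 = 56
py0_3 = 152
px1_3 = 116
py1_3 = 296
center_x_4 = 216
center_y_4 = 328
radius_4 = 32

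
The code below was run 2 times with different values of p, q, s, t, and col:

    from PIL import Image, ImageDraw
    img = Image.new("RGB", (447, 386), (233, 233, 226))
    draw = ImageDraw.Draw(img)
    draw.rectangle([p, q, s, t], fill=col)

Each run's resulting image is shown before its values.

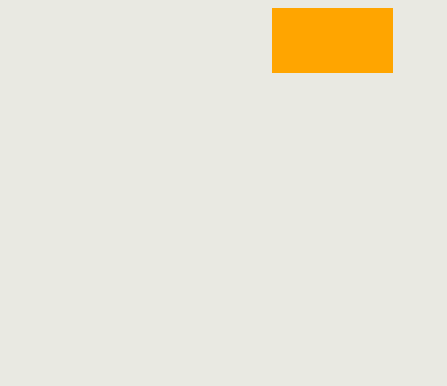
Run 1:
p = 272, q = 8, s = 392, t = 72, col = 'orange'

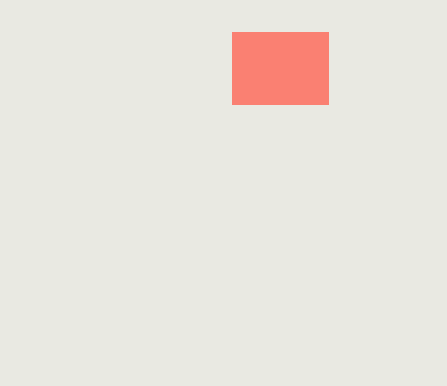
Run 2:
p = 232, q = 32, s = 328, t = 104, col = 'salmon'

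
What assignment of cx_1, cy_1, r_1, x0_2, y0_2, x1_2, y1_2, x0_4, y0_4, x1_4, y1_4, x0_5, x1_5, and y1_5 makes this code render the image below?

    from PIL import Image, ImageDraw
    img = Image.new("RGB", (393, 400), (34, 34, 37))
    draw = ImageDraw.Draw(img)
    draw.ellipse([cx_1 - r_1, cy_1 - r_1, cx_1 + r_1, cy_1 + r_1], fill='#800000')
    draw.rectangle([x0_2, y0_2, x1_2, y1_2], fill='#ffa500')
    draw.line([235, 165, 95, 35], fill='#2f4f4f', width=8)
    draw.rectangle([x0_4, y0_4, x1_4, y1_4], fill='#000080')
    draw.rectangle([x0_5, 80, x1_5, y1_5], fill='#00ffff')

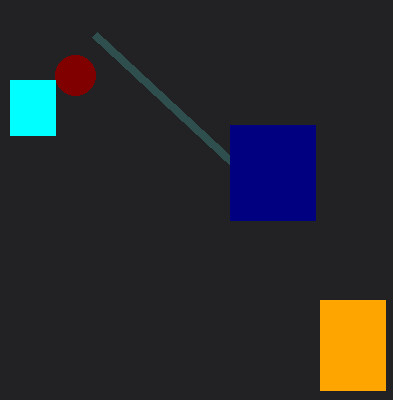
cx_1 = 75
cy_1 = 75
r_1 = 20
x0_2 = 320
y0_2 = 300
x1_2 = 385
y1_2 = 390
x0_4 = 230
y0_4 = 125
x1_4 = 315
y1_4 = 220
x0_5 = 10
x1_5 = 55
y1_5 = 135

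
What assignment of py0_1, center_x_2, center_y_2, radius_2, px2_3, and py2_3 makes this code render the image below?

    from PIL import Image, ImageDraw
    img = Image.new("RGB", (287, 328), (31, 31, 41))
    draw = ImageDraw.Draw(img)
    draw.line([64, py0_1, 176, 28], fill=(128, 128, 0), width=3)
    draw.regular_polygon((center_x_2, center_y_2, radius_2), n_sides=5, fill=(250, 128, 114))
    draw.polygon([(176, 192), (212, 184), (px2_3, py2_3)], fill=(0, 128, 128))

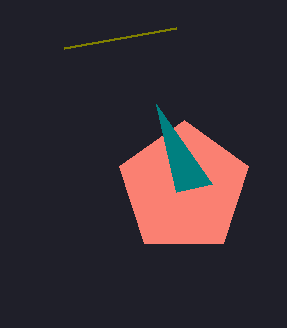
py0_1 = 48; center_x_2 = 184; center_y_2 = 188; radius_2 = 68; px2_3 = 156; py2_3 = 104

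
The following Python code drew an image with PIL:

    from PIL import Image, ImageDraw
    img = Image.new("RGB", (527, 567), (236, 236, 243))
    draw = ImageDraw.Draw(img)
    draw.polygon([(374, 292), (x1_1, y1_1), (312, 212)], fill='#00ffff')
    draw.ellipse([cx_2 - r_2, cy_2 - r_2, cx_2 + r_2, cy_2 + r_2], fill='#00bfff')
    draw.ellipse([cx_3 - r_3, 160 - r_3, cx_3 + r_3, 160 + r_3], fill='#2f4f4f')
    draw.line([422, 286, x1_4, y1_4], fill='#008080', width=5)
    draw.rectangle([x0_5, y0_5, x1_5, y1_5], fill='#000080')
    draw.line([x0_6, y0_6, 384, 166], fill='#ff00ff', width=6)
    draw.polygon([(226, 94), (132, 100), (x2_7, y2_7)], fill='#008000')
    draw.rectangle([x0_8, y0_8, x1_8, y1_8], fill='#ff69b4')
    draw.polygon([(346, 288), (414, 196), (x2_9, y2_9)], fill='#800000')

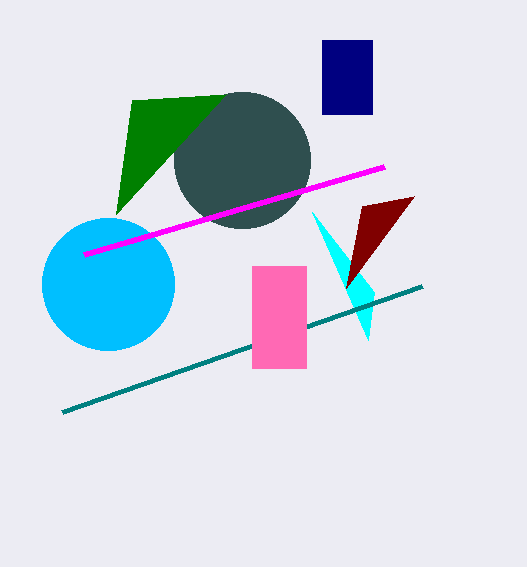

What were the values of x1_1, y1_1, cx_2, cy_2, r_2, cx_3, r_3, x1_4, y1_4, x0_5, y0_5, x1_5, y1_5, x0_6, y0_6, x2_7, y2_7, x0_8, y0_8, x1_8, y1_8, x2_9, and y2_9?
x1_1 = 368, y1_1 = 340, cx_2 = 108, cy_2 = 284, r_2 = 66, cx_3 = 242, r_3 = 68, x1_4 = 62, y1_4 = 412, x0_5 = 322, y0_5 = 40, x1_5 = 372, y1_5 = 114, x0_6 = 84, y0_6 = 254, x2_7 = 116, y2_7 = 214, x0_8 = 252, y0_8 = 266, x1_8 = 306, y1_8 = 368, x2_9 = 362, y2_9 = 206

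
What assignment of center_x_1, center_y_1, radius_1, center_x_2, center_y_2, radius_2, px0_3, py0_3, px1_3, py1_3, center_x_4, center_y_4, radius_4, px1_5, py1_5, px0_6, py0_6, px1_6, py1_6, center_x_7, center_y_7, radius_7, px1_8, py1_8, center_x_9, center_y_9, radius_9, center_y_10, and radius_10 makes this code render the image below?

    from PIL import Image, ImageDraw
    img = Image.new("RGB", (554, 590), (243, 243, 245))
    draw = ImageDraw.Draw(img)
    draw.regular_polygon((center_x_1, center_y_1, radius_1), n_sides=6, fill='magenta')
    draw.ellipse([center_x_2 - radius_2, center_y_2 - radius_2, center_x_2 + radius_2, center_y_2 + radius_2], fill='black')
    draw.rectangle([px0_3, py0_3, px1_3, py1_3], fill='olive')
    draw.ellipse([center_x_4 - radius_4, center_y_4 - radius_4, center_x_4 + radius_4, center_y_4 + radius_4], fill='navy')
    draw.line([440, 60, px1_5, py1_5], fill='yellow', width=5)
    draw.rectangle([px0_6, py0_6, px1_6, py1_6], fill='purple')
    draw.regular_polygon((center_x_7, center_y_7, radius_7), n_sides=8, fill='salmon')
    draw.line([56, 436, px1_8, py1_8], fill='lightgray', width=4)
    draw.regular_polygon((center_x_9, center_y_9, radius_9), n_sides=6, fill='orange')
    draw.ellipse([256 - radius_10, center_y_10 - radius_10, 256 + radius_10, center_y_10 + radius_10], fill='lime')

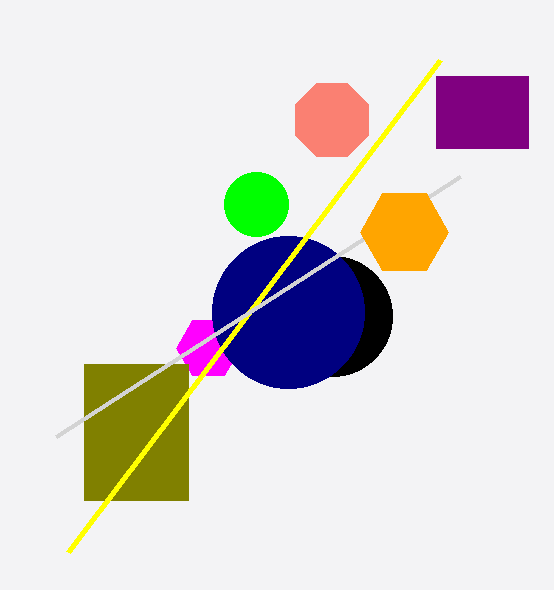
center_x_1 = 208
center_y_1 = 348
radius_1 = 32
center_x_2 = 332
center_y_2 = 316
radius_2 = 60
px0_3 = 84
py0_3 = 364
px1_3 = 188
py1_3 = 500
center_x_4 = 288
center_y_4 = 312
radius_4 = 76
px1_5 = 68
py1_5 = 552
px0_6 = 436
py0_6 = 76
px1_6 = 528
py1_6 = 148
center_x_7 = 332
center_y_7 = 120
radius_7 = 40
px1_8 = 460
py1_8 = 176
center_x_9 = 404
center_y_9 = 232
radius_9 = 44
center_y_10 = 204
radius_10 = 32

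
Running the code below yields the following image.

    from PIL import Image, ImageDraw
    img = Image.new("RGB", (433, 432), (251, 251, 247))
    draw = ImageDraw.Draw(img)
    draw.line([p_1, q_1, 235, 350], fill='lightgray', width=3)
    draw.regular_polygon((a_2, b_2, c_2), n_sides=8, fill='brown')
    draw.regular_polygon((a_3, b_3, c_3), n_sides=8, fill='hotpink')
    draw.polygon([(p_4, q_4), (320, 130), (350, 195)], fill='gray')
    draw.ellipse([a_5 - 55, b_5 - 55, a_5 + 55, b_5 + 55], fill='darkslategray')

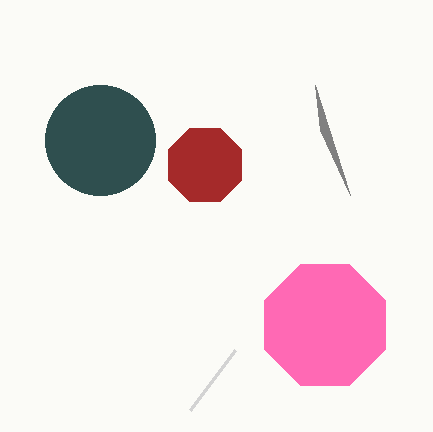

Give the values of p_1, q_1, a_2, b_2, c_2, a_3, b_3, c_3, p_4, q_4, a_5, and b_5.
p_1 = 190; q_1 = 410; a_2 = 205; b_2 = 165; c_2 = 40; a_3 = 325; b_3 = 325; c_3 = 65; p_4 = 315; q_4 = 85; a_5 = 100; b_5 = 140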